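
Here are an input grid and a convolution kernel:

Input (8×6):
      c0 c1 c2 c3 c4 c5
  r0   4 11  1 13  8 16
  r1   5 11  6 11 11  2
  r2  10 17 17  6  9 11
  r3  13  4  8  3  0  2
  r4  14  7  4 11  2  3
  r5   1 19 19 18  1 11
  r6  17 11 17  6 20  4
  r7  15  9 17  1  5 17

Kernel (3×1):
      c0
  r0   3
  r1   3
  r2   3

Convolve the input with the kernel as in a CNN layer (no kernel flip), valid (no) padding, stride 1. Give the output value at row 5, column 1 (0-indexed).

The receptive field on the input at this output position is [19 / 11 / 9]. Elementwise product with the kernel and sum: 19·3 + 11·3 + 9·3.

117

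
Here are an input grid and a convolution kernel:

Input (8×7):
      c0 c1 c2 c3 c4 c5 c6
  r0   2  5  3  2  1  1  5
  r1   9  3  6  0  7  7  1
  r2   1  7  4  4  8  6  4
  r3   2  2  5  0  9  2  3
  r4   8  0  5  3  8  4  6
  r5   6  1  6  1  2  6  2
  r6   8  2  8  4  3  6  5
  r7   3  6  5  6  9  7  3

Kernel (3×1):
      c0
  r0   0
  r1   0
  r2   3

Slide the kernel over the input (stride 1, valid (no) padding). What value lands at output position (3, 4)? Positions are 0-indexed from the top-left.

6

The receptive field on the input at this output position is [9 / 8 / 2]. Elementwise product with the kernel and sum: 2·3.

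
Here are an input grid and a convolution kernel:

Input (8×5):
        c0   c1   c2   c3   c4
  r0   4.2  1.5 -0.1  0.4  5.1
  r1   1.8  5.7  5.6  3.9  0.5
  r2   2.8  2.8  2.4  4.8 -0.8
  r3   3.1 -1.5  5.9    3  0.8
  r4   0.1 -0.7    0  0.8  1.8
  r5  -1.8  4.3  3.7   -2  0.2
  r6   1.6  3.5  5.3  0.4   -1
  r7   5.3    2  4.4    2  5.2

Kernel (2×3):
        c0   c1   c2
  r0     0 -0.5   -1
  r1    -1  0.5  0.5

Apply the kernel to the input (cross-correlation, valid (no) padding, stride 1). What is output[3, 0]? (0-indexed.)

The receptive field on the input at this output position is [3.1 -1.5 5.9 / 0.1 -0.7 0]. Elementwise product with the kernel and sum: -1.5·-0.5 + 5.9·-1 + 0.1·-1 + -0.7·0.5 + 0·0.5.

-5.6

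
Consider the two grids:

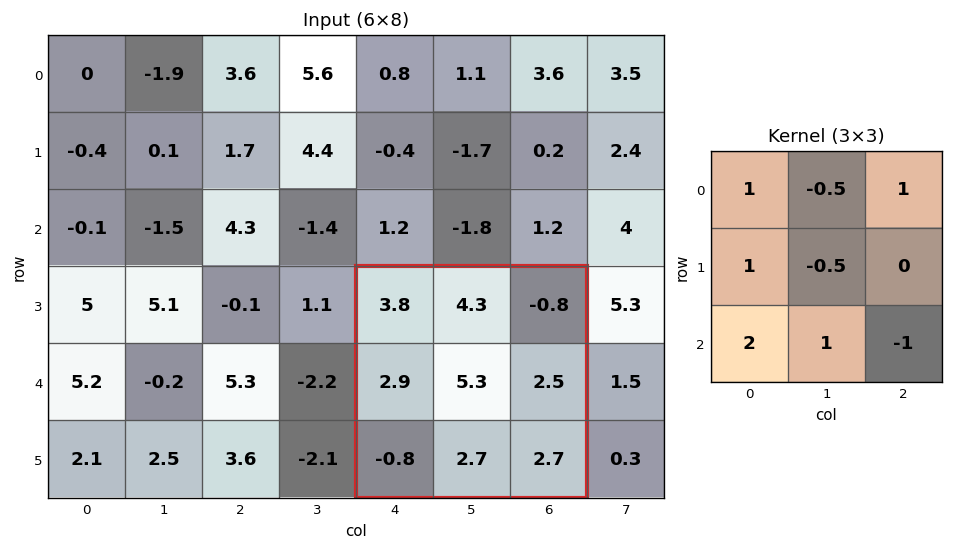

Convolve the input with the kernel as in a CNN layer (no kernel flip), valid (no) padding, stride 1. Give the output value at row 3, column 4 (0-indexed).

-0.5

The receptive field on the input at this output position is [3.8 4.3 -0.8 / 2.9 5.3 2.5 / -0.8 2.7 2.7]. Elementwise product with the kernel and sum: 3.8·1 + 4.3·-0.5 + -0.8·1 + 2.9·1 + 5.3·-0.5 + -0.8·2 + 2.7·1 + 2.7·-1.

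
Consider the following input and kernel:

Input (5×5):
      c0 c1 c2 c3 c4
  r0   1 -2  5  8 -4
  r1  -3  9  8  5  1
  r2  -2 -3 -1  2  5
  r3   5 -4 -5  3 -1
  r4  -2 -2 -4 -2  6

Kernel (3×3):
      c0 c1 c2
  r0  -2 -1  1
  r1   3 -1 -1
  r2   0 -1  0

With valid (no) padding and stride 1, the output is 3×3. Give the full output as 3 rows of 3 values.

Output[0,0]: The receptive field on the input at this output position is [1 -2 5 / -3 9 8 / -2 -3 -1]. Elementwise product with the kernel and sum: 1·-2 + -2·-1 + 5·1 + -3·3 + 9·-1 + 8·-1 + -3·-1.

-18 22 -6
7 -26 -33
32 3 -10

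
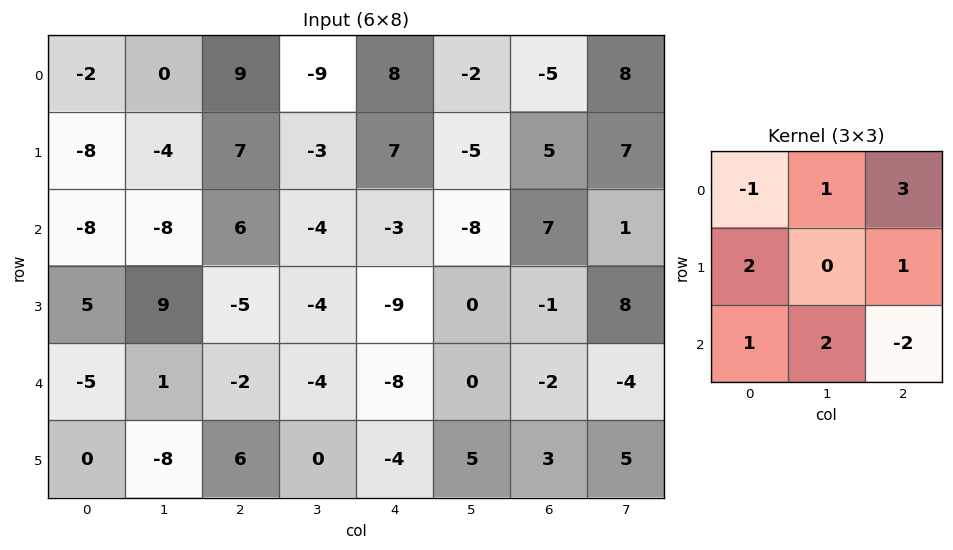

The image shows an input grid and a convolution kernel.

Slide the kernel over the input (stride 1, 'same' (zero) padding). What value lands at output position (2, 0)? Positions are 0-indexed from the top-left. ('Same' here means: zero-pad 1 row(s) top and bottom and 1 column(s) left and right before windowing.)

The receptive field on the zero-padded input at this output position is [0 -8 -4 / 0 -8 -8 / 0 5 9]. Elementwise product with the kernel and sum: 0·-1 + -8·1 + -4·3 + 0·2 + -8·1 + 0·1 + 5·2 + 9·-2.

-36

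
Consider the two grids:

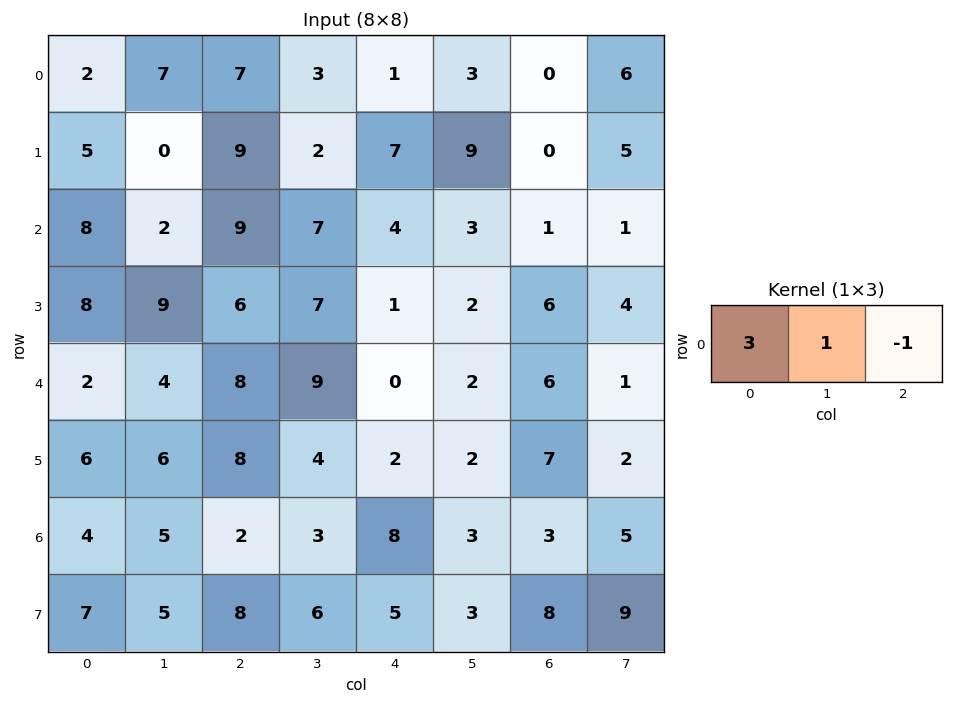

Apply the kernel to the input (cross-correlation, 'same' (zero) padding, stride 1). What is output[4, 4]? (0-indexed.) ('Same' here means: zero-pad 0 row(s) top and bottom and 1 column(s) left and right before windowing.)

The receptive field on the zero-padded input at this output position is [9 0 2]. Elementwise product with the kernel and sum: 9·3 + 0·1 + 2·-1.

25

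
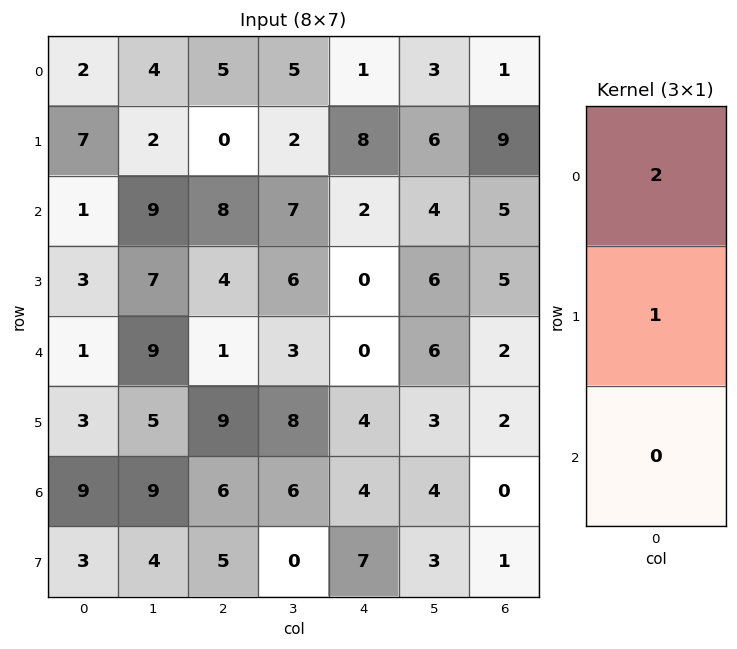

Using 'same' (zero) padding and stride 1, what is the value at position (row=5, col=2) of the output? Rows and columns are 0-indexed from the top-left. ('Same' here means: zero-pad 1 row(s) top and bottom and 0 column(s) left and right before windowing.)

11

The receptive field on the zero-padded input at this output position is [1 / 9 / 6]. Elementwise product with the kernel and sum: 1·2 + 9·1.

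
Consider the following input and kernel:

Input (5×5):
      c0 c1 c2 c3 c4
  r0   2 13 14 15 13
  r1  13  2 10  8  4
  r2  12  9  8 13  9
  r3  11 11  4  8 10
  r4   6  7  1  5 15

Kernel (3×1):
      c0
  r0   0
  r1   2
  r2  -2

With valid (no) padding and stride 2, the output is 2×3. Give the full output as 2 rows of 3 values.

2 4 -10
10 6 -10

Output[0,0]: The receptive field on the input at this output position is [2 / 13 / 12]. Elementwise product with the kernel and sum: 13·2 + 12·-2.
Output[0,1]: The receptive field on the input at this output position is [14 / 10 / 8]. Elementwise product with the kernel and sum: 10·2 + 8·-2.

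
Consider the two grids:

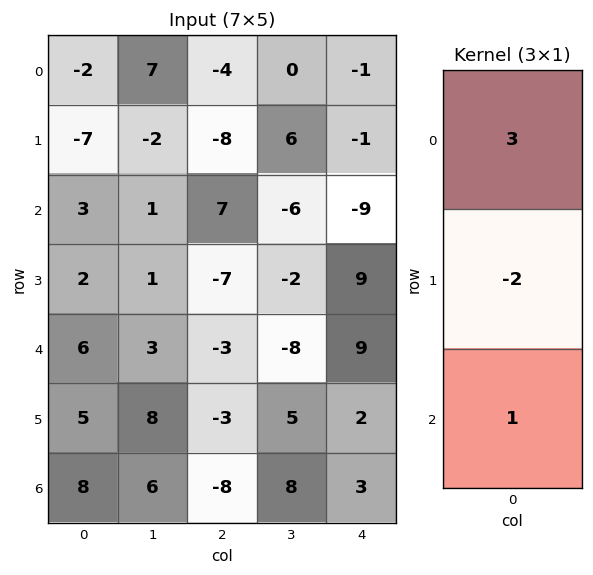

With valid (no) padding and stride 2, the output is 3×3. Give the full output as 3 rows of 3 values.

11 11 -10
11 32 -36
16 -11 26

Output[0,0]: The receptive field on the input at this output position is [-2 / -7 / 3]. Elementwise product with the kernel and sum: -2·3 + -7·-2 + 3·1.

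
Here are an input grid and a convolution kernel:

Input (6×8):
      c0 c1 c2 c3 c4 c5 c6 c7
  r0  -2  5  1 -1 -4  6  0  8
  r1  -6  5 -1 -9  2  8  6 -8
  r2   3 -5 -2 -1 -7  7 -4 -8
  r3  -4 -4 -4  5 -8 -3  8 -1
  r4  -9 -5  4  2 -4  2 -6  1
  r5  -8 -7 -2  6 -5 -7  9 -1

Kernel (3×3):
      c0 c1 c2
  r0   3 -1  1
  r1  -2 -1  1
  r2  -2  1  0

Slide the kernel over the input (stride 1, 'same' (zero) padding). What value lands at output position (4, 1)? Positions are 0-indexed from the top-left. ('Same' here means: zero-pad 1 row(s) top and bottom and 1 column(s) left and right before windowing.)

24

The receptive field on the zero-padded input at this output position is [-4 -4 -4 / -9 -5 4 / -8 -7 -2]. Elementwise product with the kernel and sum: -4·3 + -4·-1 + -4·1 + -9·-2 + -5·-1 + 4·1 + -8·-2 + -7·1.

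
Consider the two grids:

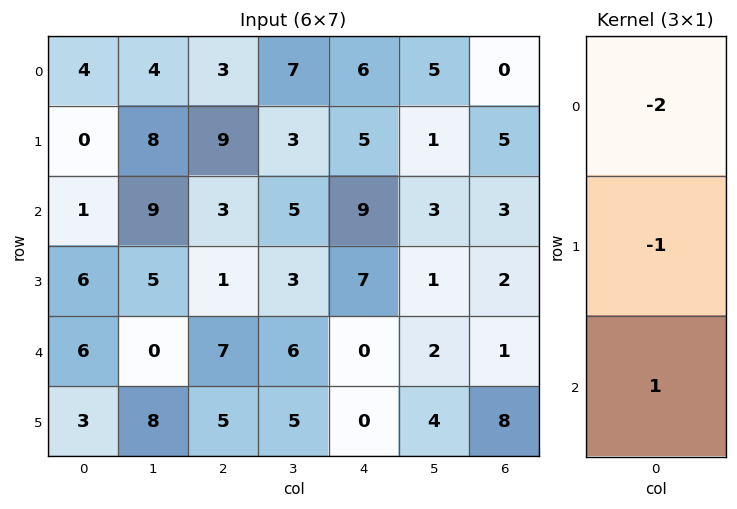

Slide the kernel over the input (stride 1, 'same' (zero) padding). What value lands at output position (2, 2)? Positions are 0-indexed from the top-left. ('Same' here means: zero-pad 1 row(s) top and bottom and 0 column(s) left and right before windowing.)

The receptive field on the zero-padded input at this output position is [9 / 3 / 1]. Elementwise product with the kernel and sum: 9·-2 + 3·-1 + 1·1.

-20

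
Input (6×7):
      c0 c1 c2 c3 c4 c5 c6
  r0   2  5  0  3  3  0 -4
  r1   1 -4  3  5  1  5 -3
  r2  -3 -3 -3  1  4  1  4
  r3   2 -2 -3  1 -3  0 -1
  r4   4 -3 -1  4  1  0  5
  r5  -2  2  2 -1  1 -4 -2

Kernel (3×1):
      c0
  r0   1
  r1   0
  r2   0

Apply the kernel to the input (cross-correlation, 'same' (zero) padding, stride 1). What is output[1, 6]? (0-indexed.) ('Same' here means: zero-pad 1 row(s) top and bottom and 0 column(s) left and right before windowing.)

-4

The receptive field on the zero-padded input at this output position is [-4 / -3 / 4]. Elementwise product with the kernel and sum: -4·1.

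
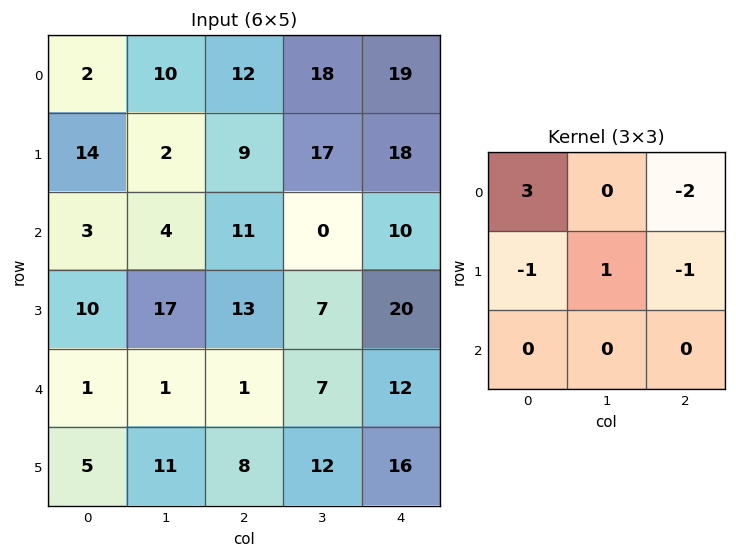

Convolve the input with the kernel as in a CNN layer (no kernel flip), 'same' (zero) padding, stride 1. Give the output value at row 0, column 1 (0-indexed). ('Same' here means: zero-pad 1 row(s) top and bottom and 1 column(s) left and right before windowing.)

The receptive field on the zero-padded input at this output position is [0 0 0 / 2 10 12 / 14 2 9]. Elementwise product with the kernel and sum: 0·3 + 0·-2 + 2·-1 + 10·1 + 12·-1.

-4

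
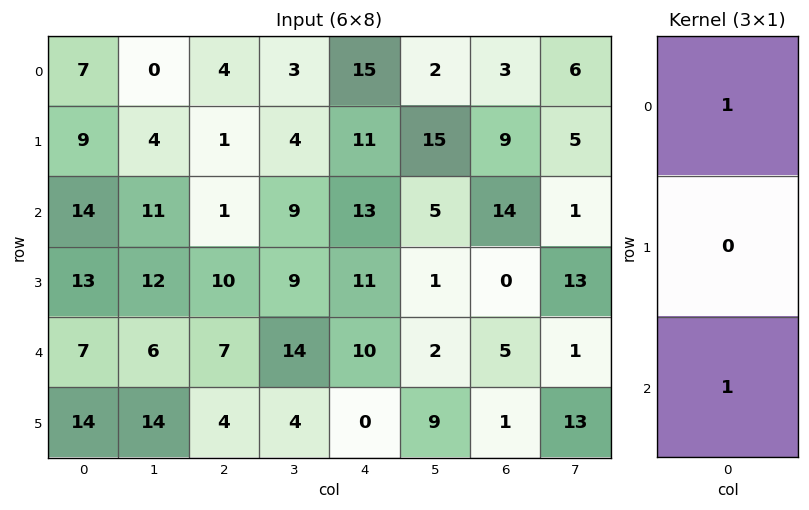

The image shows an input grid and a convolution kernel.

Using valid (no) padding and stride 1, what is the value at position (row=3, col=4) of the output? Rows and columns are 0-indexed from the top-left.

11

The receptive field on the input at this output position is [11 / 10 / 0]. Elementwise product with the kernel and sum: 11·1 + 0·1.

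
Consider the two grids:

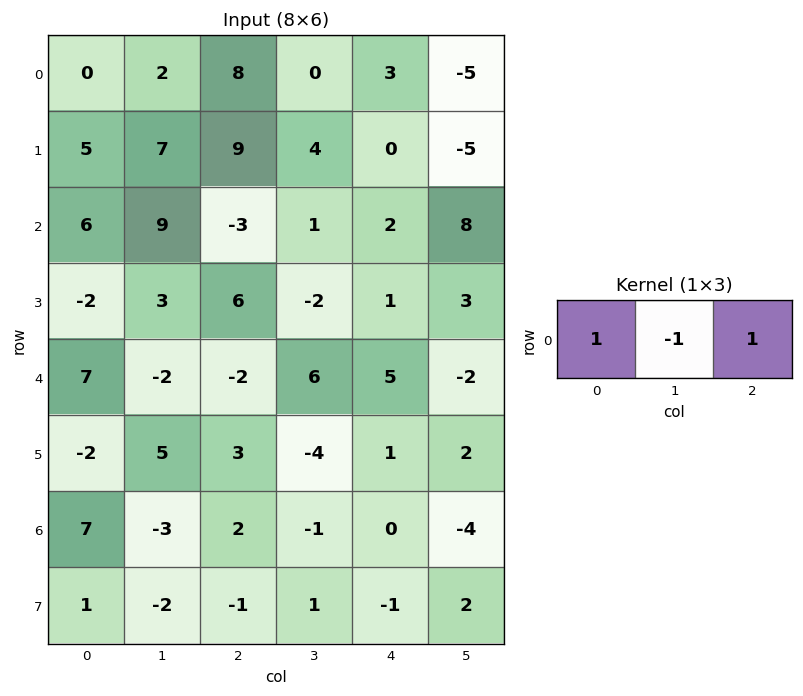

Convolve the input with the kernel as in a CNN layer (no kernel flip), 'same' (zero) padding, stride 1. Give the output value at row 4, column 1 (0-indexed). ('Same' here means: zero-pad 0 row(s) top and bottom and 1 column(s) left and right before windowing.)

7

The receptive field on the zero-padded input at this output position is [7 -2 -2]. Elementwise product with the kernel and sum: 7·1 + -2·-1 + -2·1.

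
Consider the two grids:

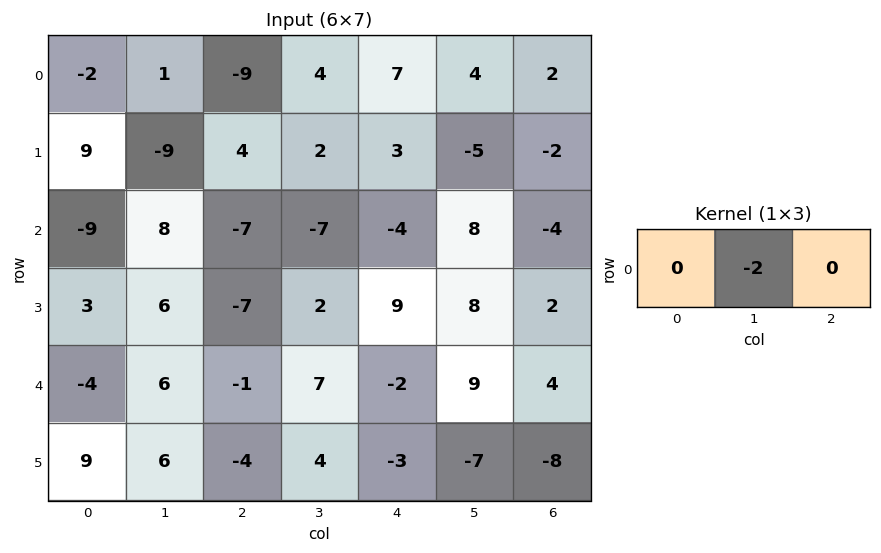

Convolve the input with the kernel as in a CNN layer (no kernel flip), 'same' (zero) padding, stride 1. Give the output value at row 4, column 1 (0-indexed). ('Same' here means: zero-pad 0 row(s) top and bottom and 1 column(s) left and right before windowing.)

The receptive field on the zero-padded input at this output position is [-4 6 -1]. Elementwise product with the kernel and sum: 6·-2.

-12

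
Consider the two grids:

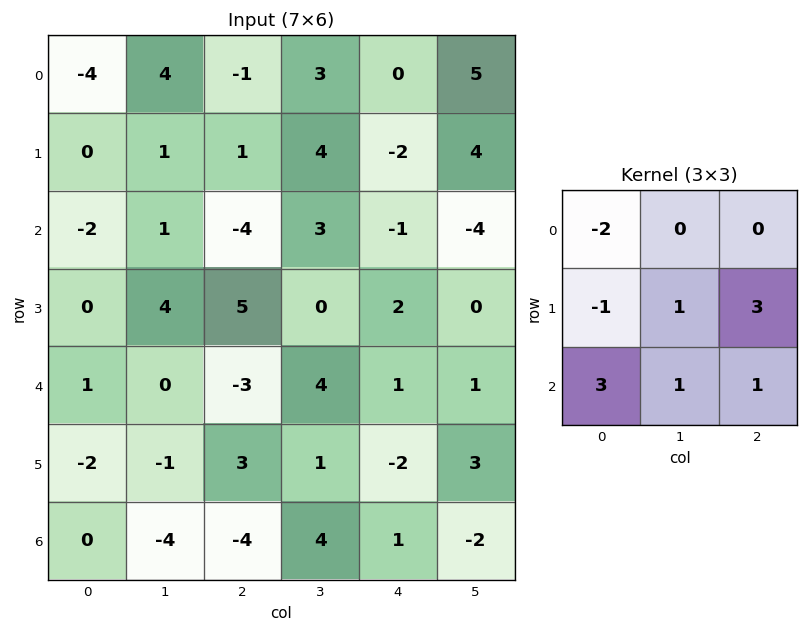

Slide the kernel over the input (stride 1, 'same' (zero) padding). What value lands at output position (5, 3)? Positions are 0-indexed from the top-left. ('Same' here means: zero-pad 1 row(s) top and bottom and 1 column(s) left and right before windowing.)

-9

The receptive field on the zero-padded input at this output position is [-3 4 1 / 3 1 -2 / -4 4 1]. Elementwise product with the kernel and sum: -3·-2 + 3·-1 + 1·1 + -2·3 + -4·3 + 4·1 + 1·1.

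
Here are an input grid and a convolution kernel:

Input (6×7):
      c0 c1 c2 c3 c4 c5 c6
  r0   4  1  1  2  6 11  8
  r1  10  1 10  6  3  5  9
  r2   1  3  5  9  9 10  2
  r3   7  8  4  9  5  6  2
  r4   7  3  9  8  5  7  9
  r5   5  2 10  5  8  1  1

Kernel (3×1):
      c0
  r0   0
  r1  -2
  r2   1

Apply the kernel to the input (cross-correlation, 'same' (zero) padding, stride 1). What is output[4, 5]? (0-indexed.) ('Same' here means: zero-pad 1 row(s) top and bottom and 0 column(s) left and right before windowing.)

The receptive field on the zero-padded input at this output position is [6 / 7 / 1]. Elementwise product with the kernel and sum: 7·-2 + 1·1.

-13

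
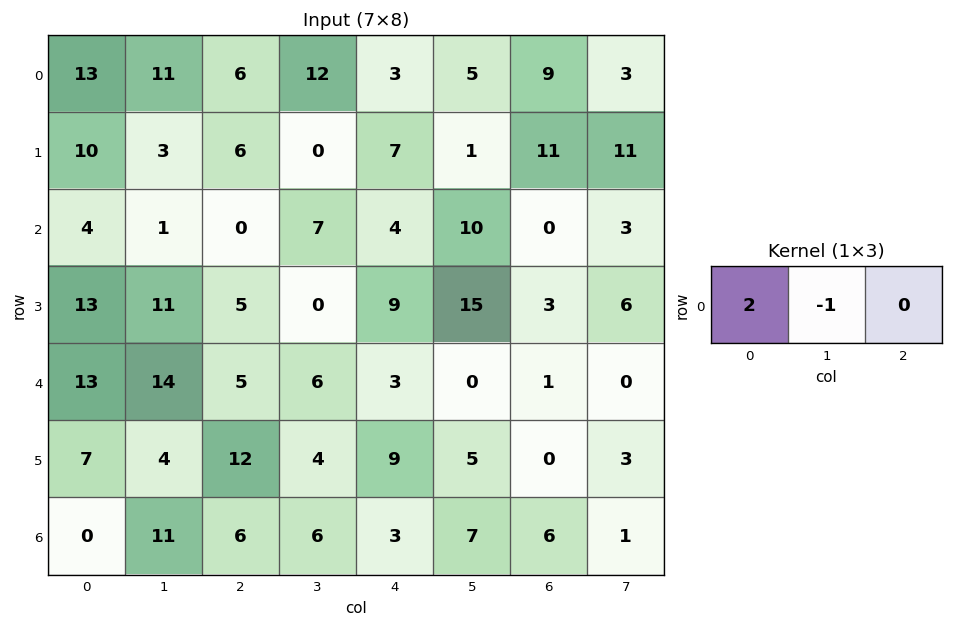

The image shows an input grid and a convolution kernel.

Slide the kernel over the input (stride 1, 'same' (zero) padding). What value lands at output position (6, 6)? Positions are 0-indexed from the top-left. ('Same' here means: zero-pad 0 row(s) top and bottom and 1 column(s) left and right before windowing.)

8

The receptive field on the zero-padded input at this output position is [7 6 1]. Elementwise product with the kernel and sum: 7·2 + 6·-1.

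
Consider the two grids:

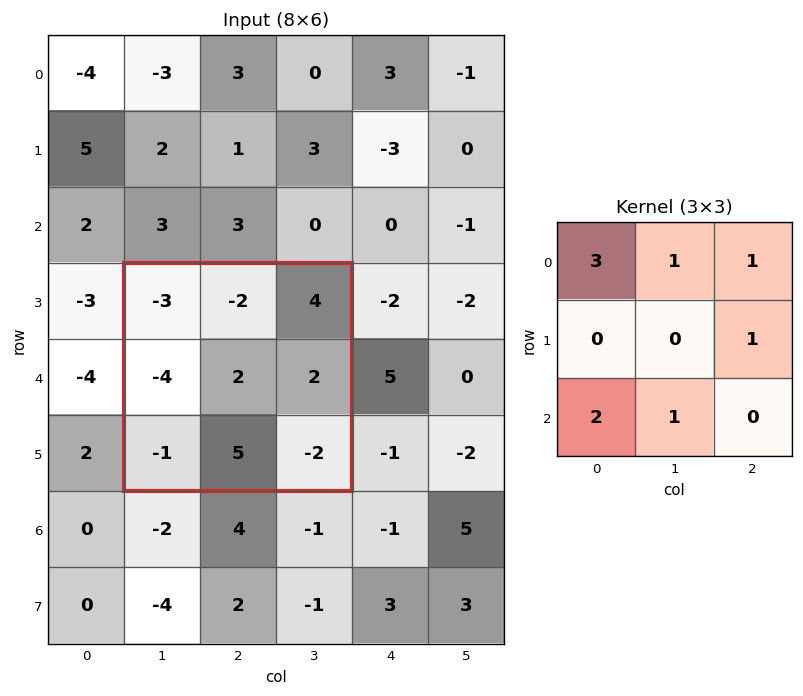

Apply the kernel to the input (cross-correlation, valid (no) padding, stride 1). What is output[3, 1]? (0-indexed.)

The receptive field on the input at this output position is [-3 -2 4 / -4 2 2 / -1 5 -2]. Elementwise product with the kernel and sum: -3·3 + -2·1 + 4·1 + 2·1 + -1·2 + 5·1.

-2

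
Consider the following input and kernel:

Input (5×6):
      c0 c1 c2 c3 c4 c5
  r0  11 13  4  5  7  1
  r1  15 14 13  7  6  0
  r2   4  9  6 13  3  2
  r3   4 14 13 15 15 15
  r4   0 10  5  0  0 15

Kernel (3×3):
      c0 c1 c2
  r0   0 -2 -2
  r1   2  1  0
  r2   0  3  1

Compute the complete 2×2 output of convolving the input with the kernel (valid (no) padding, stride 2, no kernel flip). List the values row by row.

43 51
27 9

Output[0,0]: The receptive field on the input at this output position is [11 13 4 / 15 14 13 / 4 9 6]. Elementwise product with the kernel and sum: 13·-2 + 4·-2 + 15·2 + 14·1 + 9·3 + 6·1.
Output[0,1]: The receptive field on the input at this output position is [4 5 7 / 13 7 6 / 6 13 3]. Elementwise product with the kernel and sum: 5·-2 + 7·-2 + 13·2 + 7·1 + 13·3 + 3·1.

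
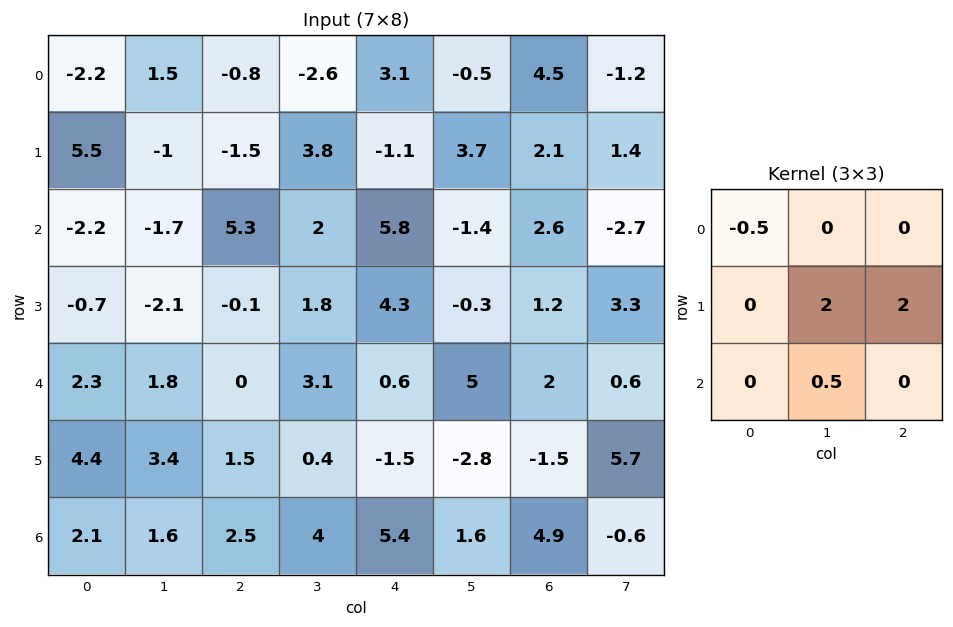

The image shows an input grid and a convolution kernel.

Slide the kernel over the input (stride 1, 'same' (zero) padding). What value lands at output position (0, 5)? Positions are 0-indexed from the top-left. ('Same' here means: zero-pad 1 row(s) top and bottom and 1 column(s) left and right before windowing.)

The receptive field on the zero-padded input at this output position is [0 0 0 / 3.1 -0.5 4.5 / -1.1 3.7 2.1]. Elementwise product with the kernel and sum: 0·-0.5 + -0.5·2 + 4.5·2 + 3.7·0.5.

9.85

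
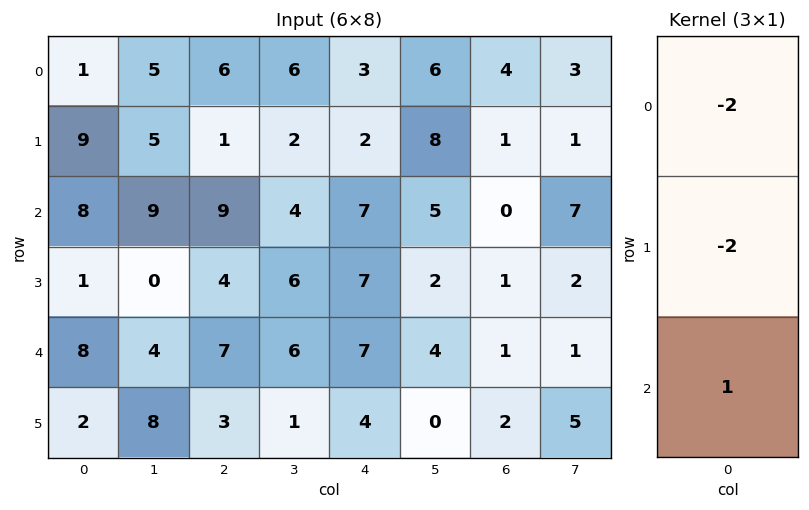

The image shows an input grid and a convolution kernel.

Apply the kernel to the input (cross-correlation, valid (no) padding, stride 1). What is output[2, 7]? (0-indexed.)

-17

The receptive field on the input at this output position is [7 / 2 / 1]. Elementwise product with the kernel and sum: 7·-2 + 2·-2 + 1·1.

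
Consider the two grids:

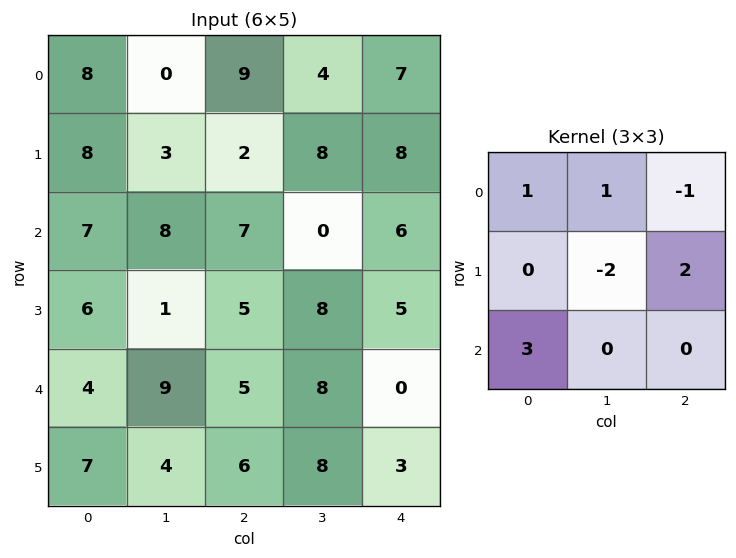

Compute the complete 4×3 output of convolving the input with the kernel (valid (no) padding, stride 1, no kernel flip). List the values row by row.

18 41 27
25 -14 29
28 48 10
15 16 10

Output[0,0]: The receptive field on the input at this output position is [8 0 9 / 8 3 2 / 7 8 7]. Elementwise product with the kernel and sum: 8·1 + 0·1 + 9·-1 + 3·-2 + 2·2 + 7·3.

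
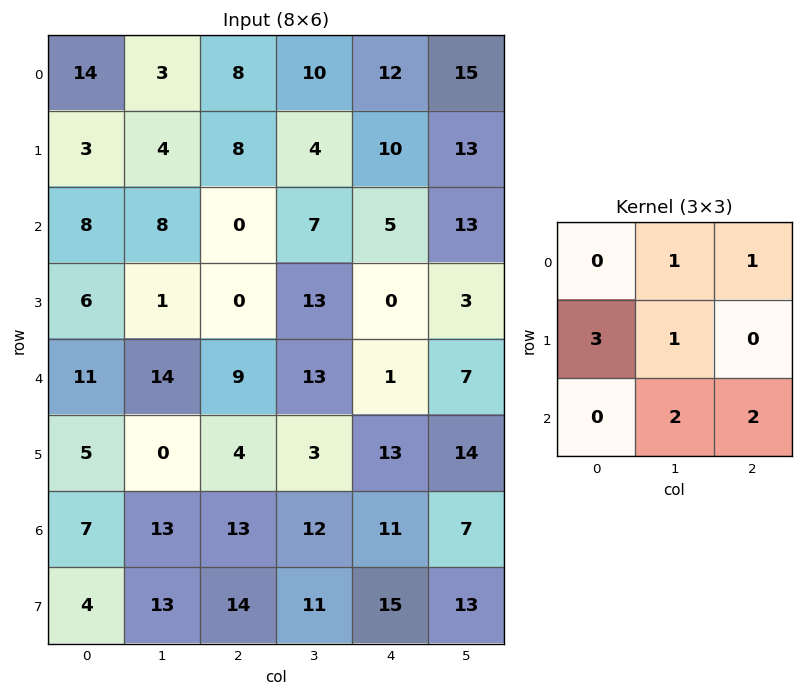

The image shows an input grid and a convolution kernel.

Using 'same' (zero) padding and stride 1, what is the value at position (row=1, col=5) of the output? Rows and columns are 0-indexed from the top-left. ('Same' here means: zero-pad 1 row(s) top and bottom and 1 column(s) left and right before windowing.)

84

The receptive field on the zero-padded input at this output position is [12 15 0 / 10 13 0 / 5 13 0]. Elementwise product with the kernel and sum: 15·1 + 0·1 + 10·3 + 13·1 + 13·2 + 0·2.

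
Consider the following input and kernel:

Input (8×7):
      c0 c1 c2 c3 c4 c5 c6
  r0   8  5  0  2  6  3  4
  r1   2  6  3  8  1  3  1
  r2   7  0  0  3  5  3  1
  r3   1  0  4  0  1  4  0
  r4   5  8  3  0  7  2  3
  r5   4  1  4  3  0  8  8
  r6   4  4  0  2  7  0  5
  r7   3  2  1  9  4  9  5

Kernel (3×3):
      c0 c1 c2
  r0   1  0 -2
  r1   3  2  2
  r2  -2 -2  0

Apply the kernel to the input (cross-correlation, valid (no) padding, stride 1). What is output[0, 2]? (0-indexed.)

9

The receptive field on the input at this output position is [0 2 6 / 3 8 1 / 0 3 5]. Elementwise product with the kernel and sum: 0·1 + 6·-2 + 3·3 + 8·2 + 1·2 + 0·-2 + 3·-2.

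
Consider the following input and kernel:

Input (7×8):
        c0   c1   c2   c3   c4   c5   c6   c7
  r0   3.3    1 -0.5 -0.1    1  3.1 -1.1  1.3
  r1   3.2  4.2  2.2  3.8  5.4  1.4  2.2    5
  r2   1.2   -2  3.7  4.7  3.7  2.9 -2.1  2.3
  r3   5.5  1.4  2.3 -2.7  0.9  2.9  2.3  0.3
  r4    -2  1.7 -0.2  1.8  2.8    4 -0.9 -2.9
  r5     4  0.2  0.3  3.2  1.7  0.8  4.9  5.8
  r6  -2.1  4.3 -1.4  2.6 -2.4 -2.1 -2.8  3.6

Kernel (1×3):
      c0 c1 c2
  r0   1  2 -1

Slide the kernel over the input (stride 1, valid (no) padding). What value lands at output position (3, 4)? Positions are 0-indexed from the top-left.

4.4

The receptive field on the input at this output position is [0.9 2.9 2.3]. Elementwise product with the kernel and sum: 0.9·1 + 2.9·2 + 2.3·-1.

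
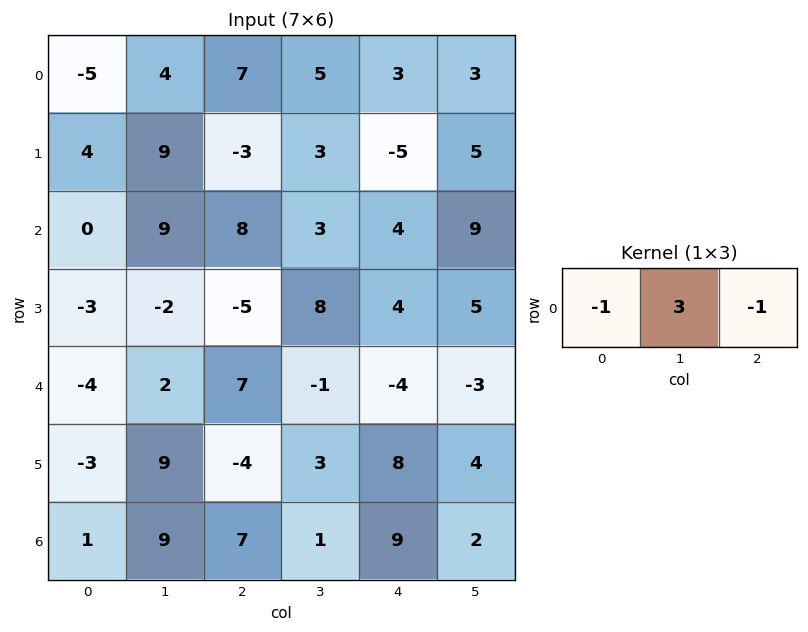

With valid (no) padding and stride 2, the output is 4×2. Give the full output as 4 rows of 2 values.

10 5
19 -3
3 -6
19 -13

Output[0,0]: The receptive field on the input at this output position is [-5 4 7]. Elementwise product with the kernel and sum: -5·-1 + 4·3 + 7·-1.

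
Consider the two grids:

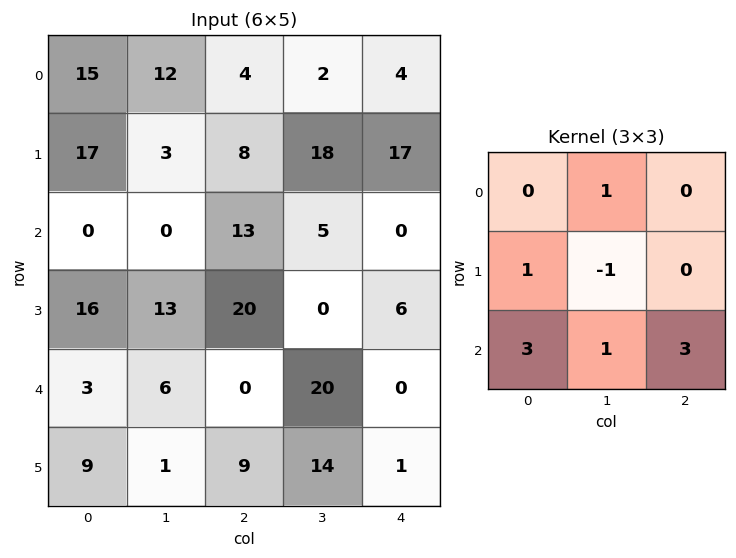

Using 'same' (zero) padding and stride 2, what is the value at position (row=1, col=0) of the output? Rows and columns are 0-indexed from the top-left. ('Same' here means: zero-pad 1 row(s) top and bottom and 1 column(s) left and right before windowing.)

72

The receptive field on the zero-padded input at this output position is [0 17 3 / 0 0 0 / 0 16 13]. Elementwise product with the kernel and sum: 17·1 + 0·1 + 0·-1 + 0·3 + 16·1 + 13·3.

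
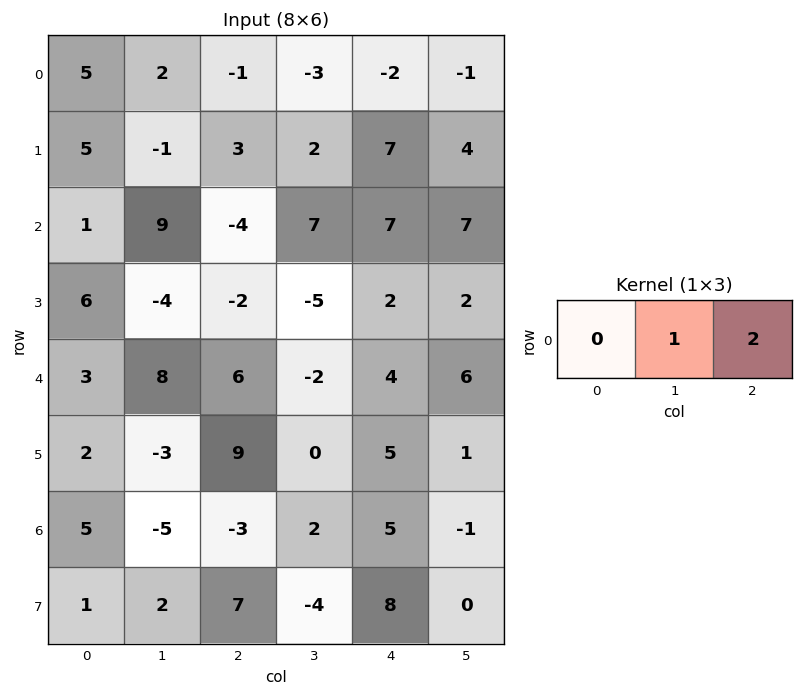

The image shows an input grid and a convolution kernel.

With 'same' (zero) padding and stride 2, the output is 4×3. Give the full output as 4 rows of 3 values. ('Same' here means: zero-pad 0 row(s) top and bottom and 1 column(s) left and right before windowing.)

Output[0,0]: The receptive field on the zero-padded input at this output position is [0 5 2]. Elementwise product with the kernel and sum: 5·1 + 2·2.
Output[0,1]: The receptive field on the zero-padded input at this output position is [2 -1 -3]. Elementwise product with the kernel and sum: -1·1 + -3·2.

9 -7 -4
19 10 21
19 2 16
-5 1 3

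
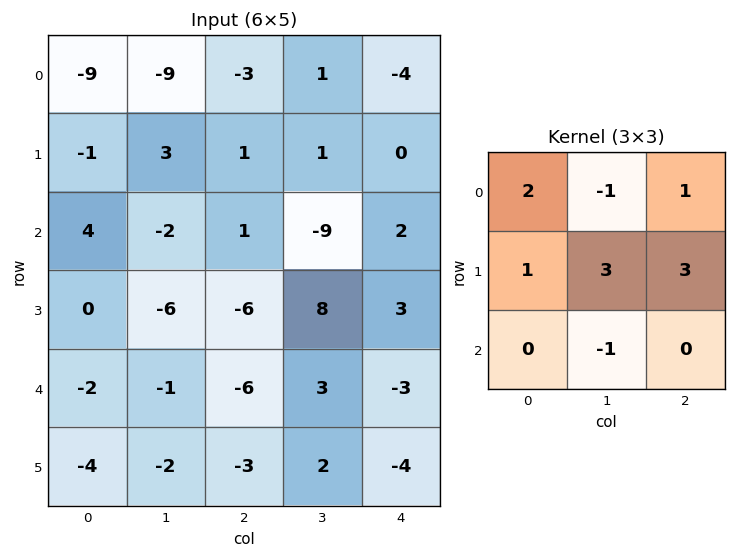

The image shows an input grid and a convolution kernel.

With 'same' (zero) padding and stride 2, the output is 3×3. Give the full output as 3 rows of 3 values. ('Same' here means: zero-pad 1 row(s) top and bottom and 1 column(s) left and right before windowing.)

-53 -16 -11
10 -14 -4
-11 -5 11

Output[0,0]: The receptive field on the zero-padded input at this output position is [0 0 0 / 0 -9 -9 / 0 -1 3]. Elementwise product with the kernel and sum: 0·2 + 0·-1 + 0·1 + 0·1 + -9·3 + -9·3 + -1·-1.
Output[0,1]: The receptive field on the zero-padded input at this output position is [0 0 0 / -9 -3 1 / 3 1 1]. Elementwise product with the kernel and sum: 0·2 + 0·-1 + 0·1 + -9·1 + -3·3 + 1·3 + 1·-1.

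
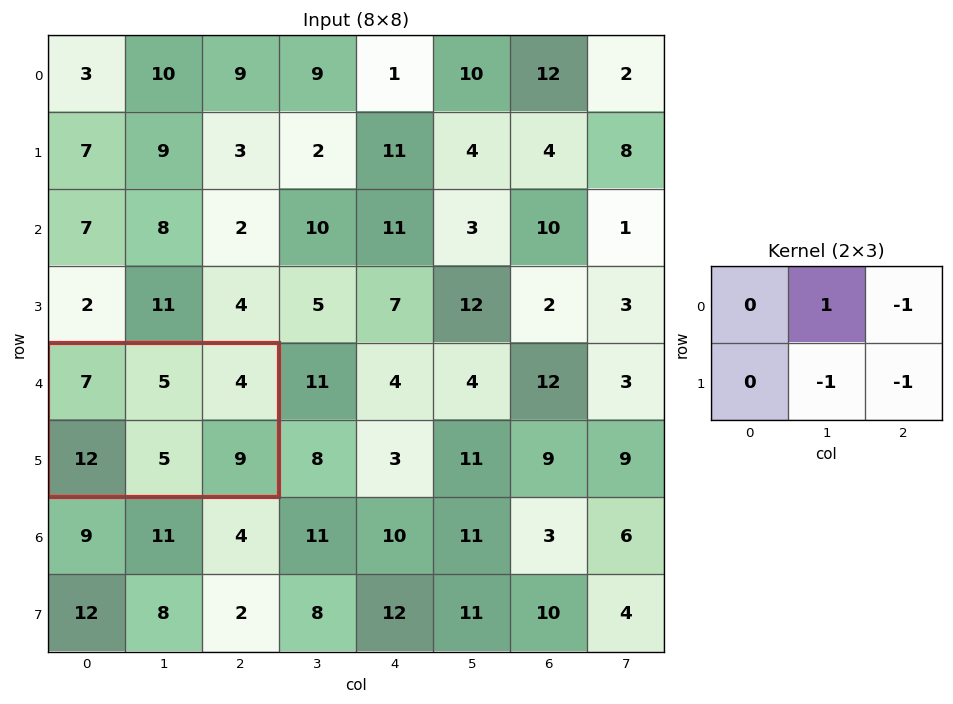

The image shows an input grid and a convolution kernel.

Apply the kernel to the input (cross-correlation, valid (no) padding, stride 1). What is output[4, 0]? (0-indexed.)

The receptive field on the input at this output position is [7 5 4 / 12 5 9]. Elementwise product with the kernel and sum: 5·1 + 4·-1 + 5·-1 + 9·-1.

-13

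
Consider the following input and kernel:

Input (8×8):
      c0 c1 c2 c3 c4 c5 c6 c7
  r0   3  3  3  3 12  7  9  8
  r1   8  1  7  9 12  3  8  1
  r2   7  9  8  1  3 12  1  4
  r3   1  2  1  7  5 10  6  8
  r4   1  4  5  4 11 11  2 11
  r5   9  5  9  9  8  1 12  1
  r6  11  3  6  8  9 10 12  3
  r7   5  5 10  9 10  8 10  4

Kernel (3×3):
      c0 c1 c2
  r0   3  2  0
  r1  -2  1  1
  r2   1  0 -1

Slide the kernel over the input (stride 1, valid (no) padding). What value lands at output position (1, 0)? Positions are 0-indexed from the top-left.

The receptive field on the input at this output position is [8 1 7 / 7 9 8 / 1 2 1]. Elementwise product with the kernel and sum: 8·3 + 1·2 + 7·-2 + 9·1 + 8·1 + 1·1 + 1·-1.

29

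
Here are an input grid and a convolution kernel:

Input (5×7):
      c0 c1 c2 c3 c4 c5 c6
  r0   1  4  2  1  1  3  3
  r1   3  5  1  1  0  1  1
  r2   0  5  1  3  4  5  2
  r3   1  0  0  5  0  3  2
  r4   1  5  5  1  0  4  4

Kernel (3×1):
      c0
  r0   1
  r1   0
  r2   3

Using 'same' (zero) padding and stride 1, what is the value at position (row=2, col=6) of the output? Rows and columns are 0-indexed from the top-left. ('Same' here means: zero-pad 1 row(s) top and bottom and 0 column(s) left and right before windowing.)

7

The receptive field on the zero-padded input at this output position is [1 / 2 / 2]. Elementwise product with the kernel and sum: 1·1 + 2·3.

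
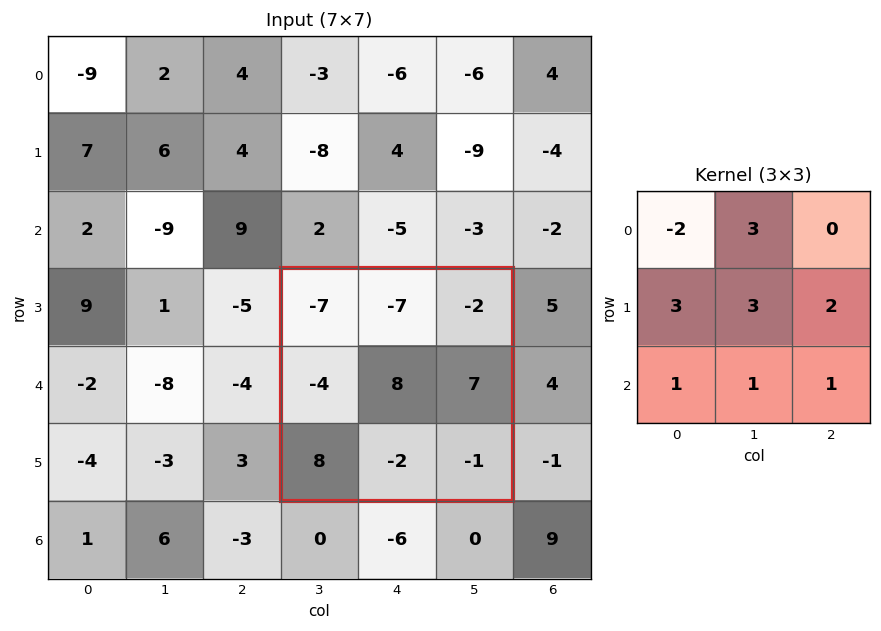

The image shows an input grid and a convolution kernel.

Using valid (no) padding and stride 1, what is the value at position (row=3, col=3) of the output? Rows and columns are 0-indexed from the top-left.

24

The receptive field on the input at this output position is [-7 -7 -2 / -4 8 7 / 8 -2 -1]. Elementwise product with the kernel and sum: -7·-2 + -7·3 + -4·3 + 8·3 + 7·2 + 8·1 + -2·1 + -1·1.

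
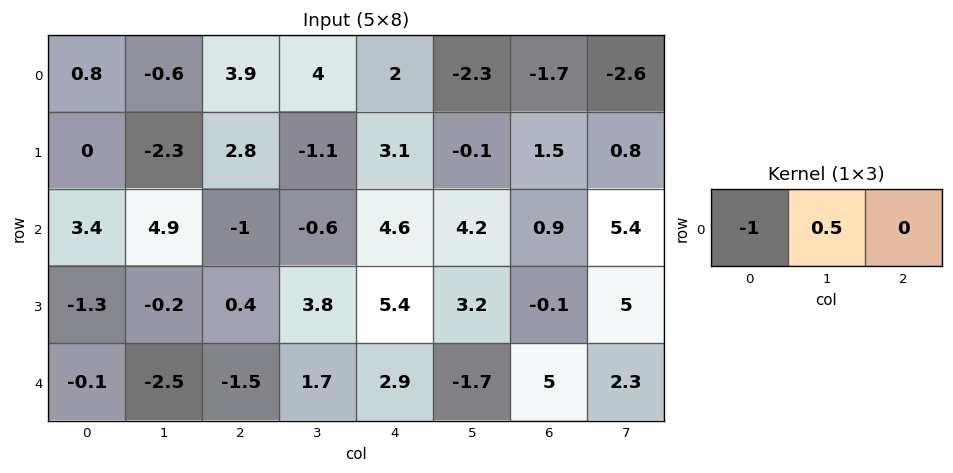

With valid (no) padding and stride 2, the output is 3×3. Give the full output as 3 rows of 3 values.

-1.1 -1.9 -3.15
-0.95 0.7 -2.5
-1.15 2.35 -3.75

Output[0,0]: The receptive field on the input at this output position is [0.8 -0.6 3.9]. Elementwise product with the kernel and sum: 0.8·-1 + -0.6·0.5.
Output[0,1]: The receptive field on the input at this output position is [3.9 4 2]. Elementwise product with the kernel and sum: 3.9·-1 + 4·0.5.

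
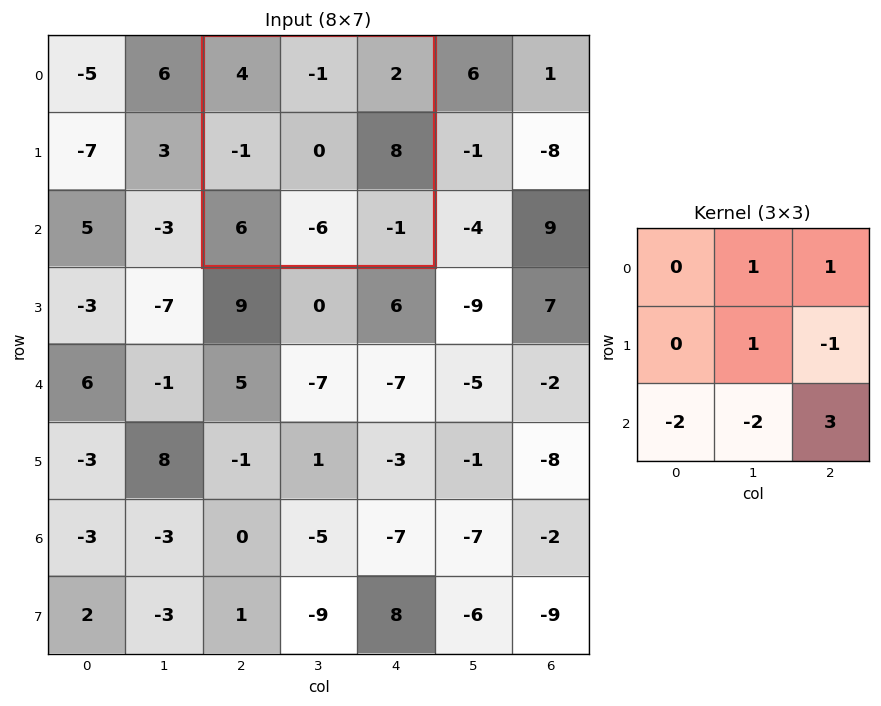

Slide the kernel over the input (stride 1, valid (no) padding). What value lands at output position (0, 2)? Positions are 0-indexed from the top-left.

-10

The receptive field on the input at this output position is [4 -1 2 / -1 0 8 / 6 -6 -1]. Elementwise product with the kernel and sum: -1·1 + 2·1 + 0·1 + 8·-1 + 6·-2 + -6·-2 + -1·3.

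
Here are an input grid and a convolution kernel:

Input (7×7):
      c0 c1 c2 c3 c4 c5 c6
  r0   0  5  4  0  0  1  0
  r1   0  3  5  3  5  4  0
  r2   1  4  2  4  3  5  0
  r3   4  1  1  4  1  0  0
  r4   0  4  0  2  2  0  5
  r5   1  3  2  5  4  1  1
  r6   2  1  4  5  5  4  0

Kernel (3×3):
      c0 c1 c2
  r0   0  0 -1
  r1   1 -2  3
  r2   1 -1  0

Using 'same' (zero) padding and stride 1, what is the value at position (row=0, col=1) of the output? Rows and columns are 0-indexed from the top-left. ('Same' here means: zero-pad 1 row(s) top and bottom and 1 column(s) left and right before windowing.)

-1

The receptive field on the zero-padded input at this output position is [0 0 0 / 0 5 4 / 0 3 5]. Elementwise product with the kernel and sum: 0·-1 + 0·1 + 5·-2 + 4·3 + 0·1 + 3·-1.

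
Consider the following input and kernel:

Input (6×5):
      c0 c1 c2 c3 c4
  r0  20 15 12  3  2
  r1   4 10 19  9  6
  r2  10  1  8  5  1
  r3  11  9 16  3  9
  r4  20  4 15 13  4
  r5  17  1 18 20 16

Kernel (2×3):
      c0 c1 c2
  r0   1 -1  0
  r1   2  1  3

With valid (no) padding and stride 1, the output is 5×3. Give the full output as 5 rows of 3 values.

80 69 74
39 16 34
88 36 65
91 55 68
105 69 106

Output[0,0]: The receptive field on the input at this output position is [20 15 12 / 4 10 19]. Elementwise product with the kernel and sum: 20·1 + 15·-1 + 4·2 + 10·1 + 19·3.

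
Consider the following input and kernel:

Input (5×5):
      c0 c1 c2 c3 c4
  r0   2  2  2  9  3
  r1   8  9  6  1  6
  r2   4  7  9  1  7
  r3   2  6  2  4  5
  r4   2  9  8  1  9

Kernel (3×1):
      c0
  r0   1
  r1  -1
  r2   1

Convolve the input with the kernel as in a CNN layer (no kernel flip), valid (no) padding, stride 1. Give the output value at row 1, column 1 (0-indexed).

8

The receptive field on the input at this output position is [9 / 7 / 6]. Elementwise product with the kernel and sum: 9·1 + 7·-1 + 6·1.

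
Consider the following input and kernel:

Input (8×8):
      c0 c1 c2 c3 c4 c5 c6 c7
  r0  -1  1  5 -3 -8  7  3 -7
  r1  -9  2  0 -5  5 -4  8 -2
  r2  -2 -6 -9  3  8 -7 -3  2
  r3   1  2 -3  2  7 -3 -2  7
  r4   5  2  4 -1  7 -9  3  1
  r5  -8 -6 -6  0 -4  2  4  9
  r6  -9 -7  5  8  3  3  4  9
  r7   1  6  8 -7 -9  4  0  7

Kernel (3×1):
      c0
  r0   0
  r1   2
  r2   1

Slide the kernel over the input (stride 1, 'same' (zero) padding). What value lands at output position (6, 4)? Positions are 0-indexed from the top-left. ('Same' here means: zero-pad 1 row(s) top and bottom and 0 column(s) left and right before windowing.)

-3

The receptive field on the zero-padded input at this output position is [-4 / 3 / -9]. Elementwise product with the kernel and sum: 3·2 + -9·1.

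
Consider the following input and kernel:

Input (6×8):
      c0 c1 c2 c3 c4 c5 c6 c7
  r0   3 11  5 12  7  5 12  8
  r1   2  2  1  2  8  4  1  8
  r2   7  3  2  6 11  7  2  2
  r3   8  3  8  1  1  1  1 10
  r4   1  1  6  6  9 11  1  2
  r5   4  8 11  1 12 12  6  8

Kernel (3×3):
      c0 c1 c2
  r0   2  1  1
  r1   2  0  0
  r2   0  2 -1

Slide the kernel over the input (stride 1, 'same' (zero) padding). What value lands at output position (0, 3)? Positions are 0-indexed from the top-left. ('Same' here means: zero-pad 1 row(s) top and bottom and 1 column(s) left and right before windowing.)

The receptive field on the zero-padded input at this output position is [0 0 0 / 5 12 7 / 1 2 8]. Elementwise product with the kernel and sum: 0·2 + 0·1 + 0·1 + 5·2 + 2·2 + 8·-1.

6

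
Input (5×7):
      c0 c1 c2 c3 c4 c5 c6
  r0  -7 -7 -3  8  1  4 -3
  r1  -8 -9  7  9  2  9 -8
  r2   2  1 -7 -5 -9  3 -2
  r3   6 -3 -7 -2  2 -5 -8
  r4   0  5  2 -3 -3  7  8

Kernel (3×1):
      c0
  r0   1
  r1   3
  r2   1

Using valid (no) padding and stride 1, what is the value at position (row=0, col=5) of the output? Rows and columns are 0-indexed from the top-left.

The receptive field on the input at this output position is [4 / 9 / 3]. Elementwise product with the kernel and sum: 4·1 + 9·3 + 3·1.

34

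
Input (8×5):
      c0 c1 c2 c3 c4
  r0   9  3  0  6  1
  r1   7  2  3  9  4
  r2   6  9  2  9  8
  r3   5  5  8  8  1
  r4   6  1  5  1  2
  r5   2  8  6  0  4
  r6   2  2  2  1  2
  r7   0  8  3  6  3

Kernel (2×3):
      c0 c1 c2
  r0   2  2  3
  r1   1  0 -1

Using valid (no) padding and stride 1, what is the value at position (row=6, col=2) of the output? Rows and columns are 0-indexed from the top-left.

12

The receptive field on the input at this output position is [2 1 2 / 3 6 3]. Elementwise product with the kernel and sum: 2·2 + 1·2 + 2·3 + 3·1 + 3·-1.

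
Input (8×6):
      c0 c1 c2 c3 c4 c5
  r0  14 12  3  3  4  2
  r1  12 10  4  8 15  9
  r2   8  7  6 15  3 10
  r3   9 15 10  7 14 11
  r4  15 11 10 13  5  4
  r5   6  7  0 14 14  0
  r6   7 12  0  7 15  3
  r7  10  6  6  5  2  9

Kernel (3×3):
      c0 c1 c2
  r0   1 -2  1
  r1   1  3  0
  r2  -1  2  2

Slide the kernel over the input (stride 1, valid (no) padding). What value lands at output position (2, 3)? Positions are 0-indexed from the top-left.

The receptive field on the input at this output position is [15 3 10 / 7 14 11 / 13 5 4]. Elementwise product with the kernel and sum: 15·1 + 3·-2 + 10·1 + 7·1 + 14·3 + 13·-1 + 5·2 + 4·2.

73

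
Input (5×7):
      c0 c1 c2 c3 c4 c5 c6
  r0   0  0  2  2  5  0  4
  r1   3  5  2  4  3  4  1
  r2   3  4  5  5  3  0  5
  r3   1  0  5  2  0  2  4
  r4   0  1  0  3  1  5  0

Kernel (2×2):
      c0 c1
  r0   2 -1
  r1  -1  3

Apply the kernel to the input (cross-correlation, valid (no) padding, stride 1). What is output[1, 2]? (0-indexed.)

The receptive field on the input at this output position is [2 4 / 5 5]. Elementwise product with the kernel and sum: 2·2 + 4·-1 + 5·-1 + 5·3.

10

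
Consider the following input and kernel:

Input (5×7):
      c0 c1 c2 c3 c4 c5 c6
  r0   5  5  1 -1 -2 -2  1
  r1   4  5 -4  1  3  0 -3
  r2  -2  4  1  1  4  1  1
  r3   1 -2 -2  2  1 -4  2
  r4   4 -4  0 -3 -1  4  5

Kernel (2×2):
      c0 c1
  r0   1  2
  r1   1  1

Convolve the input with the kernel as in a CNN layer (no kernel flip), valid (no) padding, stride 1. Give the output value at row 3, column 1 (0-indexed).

The receptive field on the input at this output position is [-2 -2 / -4 0]. Elementwise product with the kernel and sum: -2·1 + -2·2 + -4·1 + 0·1.

-10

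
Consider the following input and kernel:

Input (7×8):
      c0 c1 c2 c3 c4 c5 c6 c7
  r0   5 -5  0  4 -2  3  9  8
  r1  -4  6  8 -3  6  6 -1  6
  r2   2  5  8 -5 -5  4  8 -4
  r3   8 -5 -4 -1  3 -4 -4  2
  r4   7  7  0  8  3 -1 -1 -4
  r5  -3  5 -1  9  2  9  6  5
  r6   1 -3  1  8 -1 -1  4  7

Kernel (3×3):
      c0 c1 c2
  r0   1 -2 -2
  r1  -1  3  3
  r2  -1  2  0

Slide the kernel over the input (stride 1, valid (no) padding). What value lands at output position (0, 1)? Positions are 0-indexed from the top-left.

7

The receptive field on the input at this output position is [-5 0 4 / 6 8 -3 / 5 8 -5]. Elementwise product with the kernel and sum: -5·1 + 0·-2 + 4·-2 + 6·-1 + 8·3 + -3·3 + 5·-1 + 8·2.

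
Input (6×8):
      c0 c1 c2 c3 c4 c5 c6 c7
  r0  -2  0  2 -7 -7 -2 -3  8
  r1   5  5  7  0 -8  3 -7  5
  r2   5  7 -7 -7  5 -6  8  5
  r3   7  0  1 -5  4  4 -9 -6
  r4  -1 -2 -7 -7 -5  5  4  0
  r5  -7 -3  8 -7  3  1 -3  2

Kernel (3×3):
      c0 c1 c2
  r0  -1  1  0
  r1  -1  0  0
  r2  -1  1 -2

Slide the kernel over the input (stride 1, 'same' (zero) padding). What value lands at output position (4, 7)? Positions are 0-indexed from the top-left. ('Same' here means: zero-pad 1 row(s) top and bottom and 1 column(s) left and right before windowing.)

The receptive field on the zero-padded input at this output position is [-9 -6 0 / 4 0 0 / -3 2 0]. Elementwise product with the kernel and sum: -9·-1 + -6·1 + 4·-1 + -3·-1 + 2·1 + 0·-2.

4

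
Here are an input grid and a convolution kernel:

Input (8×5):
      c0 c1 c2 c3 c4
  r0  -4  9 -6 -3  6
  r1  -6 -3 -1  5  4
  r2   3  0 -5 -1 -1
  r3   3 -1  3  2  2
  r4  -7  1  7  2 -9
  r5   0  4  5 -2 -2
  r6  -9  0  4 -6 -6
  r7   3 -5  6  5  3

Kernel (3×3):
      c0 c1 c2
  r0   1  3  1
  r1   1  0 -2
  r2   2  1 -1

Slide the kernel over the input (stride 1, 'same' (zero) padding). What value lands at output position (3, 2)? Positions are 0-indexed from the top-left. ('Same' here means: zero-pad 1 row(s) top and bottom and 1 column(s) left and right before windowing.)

The receptive field on the zero-padded input at this output position is [0 -5 -1 / -1 3 2 / 1 7 2]. Elementwise product with the kernel and sum: 0·1 + -5·3 + -1·1 + -1·1 + 2·-2 + 1·2 + 7·1 + 2·-1.

-14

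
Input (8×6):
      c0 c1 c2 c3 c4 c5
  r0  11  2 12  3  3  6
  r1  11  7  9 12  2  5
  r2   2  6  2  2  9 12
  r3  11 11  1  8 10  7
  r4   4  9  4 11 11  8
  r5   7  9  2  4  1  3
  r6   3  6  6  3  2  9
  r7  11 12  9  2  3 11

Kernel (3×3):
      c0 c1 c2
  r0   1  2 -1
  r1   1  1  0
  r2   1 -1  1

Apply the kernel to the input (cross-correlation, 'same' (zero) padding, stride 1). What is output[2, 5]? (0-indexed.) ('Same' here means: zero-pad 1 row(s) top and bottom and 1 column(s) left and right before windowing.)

36

The receptive field on the zero-padded input at this output position is [2 5 0 / 9 12 0 / 10 7 0]. Elementwise product with the kernel and sum: 2·1 + 5·2 + 0·-1 + 9·1 + 12·1 + 10·1 + 7·-1 + 0·1.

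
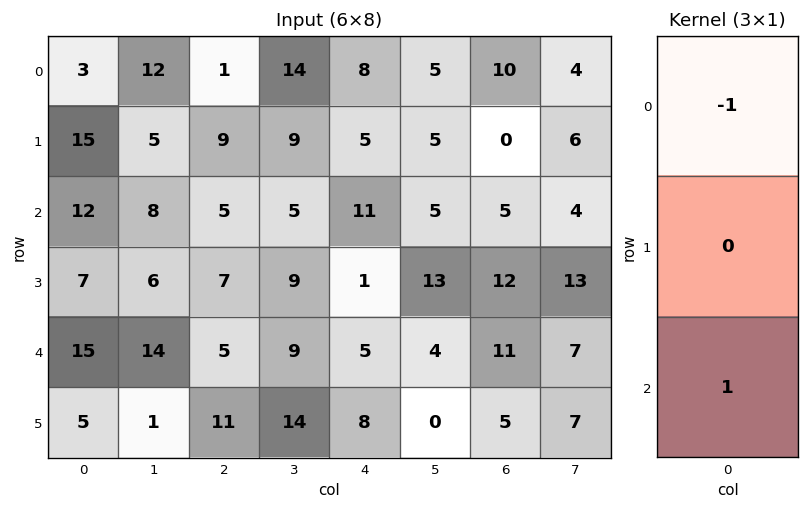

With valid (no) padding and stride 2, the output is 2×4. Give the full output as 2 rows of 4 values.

Output[0,0]: The receptive field on the input at this output position is [3 / 15 / 12]. Elementwise product with the kernel and sum: 3·-1 + 12·1.

9 4 3 -5
3 0 -6 6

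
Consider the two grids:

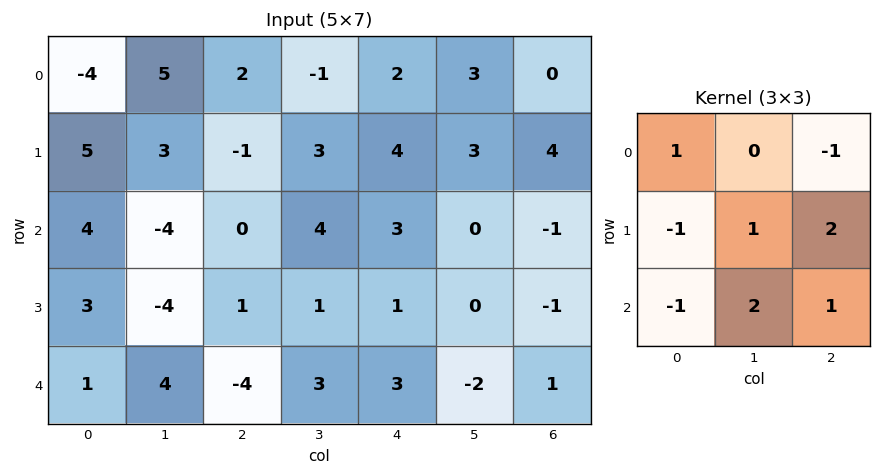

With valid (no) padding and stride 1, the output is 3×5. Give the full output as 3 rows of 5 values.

Output[0,0]: The receptive field on the input at this output position is [-4 5 2 / 5 3 -1 / 4 -4 0]. Elementwise product with the kernel and sum: -4·1 + 2·-1 + 5·-1 + 3·1 + -1·2 + 4·-1 + -4·2 + 0·1.

-22 16 23 5 5
-12 19 7 0 -7
2 -10 12 5 -5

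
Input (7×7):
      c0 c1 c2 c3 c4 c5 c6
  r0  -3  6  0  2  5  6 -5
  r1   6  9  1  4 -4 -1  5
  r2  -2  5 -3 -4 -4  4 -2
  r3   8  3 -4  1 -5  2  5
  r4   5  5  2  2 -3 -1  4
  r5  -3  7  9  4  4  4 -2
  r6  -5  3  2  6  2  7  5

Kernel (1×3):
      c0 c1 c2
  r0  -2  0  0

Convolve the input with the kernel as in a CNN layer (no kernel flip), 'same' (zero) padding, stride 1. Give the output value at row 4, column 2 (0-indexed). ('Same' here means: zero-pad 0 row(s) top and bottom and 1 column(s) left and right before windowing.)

The receptive field on the zero-padded input at this output position is [5 2 2]. Elementwise product with the kernel and sum: 5·-2.

-10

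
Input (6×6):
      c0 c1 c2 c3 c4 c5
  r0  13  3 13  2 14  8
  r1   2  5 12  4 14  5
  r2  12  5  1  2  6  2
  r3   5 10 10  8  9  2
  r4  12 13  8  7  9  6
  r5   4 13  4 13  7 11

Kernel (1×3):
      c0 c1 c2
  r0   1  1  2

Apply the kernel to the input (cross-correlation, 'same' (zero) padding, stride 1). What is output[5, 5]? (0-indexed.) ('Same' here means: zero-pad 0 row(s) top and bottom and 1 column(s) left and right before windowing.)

The receptive field on the zero-padded input at this output position is [7 11 0]. Elementwise product with the kernel and sum: 7·1 + 11·1 + 0·2.

18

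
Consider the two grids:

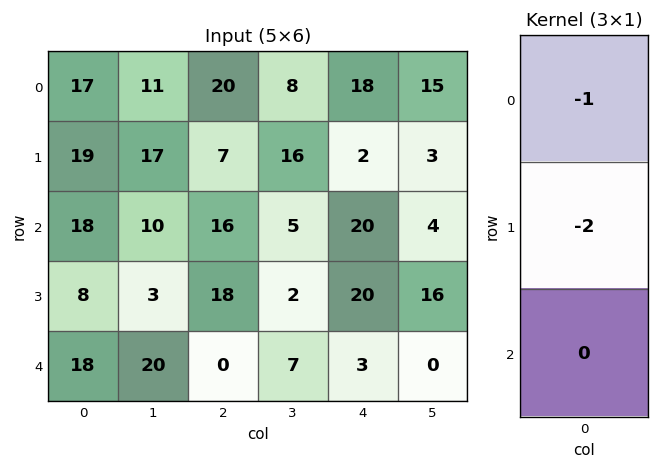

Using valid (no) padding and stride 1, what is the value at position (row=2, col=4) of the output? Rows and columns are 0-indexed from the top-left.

The receptive field on the input at this output position is [20 / 20 / 3]. Elementwise product with the kernel and sum: 20·-1 + 20·-2.

-60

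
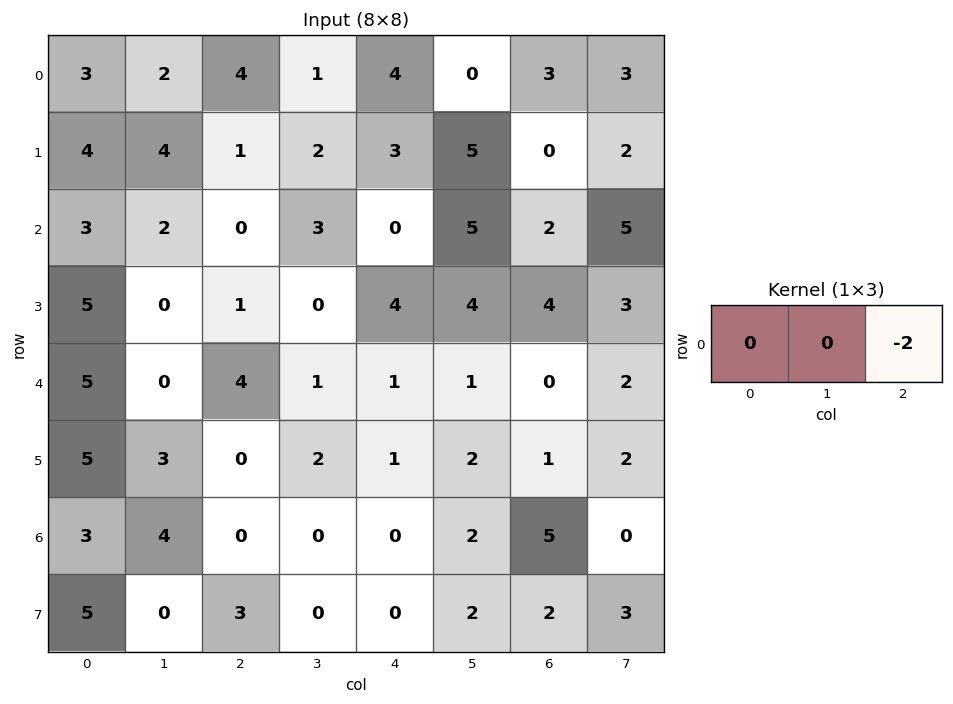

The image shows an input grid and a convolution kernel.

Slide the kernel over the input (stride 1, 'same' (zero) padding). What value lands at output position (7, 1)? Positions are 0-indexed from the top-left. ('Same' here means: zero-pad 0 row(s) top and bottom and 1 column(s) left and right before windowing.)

-6

The receptive field on the zero-padded input at this output position is [5 0 3]. Elementwise product with the kernel and sum: 3·-2.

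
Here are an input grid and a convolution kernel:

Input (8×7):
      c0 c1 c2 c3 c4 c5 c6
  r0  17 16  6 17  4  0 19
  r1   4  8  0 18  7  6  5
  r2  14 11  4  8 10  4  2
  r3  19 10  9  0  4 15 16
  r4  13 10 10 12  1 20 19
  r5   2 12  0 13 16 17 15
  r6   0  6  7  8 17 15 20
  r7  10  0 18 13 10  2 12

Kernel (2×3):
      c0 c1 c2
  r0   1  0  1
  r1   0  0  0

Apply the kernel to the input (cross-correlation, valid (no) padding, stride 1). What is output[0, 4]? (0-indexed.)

23

The receptive field on the input at this output position is [4 0 19 / 7 6 5]. Elementwise product with the kernel and sum: 4·1 + 19·1.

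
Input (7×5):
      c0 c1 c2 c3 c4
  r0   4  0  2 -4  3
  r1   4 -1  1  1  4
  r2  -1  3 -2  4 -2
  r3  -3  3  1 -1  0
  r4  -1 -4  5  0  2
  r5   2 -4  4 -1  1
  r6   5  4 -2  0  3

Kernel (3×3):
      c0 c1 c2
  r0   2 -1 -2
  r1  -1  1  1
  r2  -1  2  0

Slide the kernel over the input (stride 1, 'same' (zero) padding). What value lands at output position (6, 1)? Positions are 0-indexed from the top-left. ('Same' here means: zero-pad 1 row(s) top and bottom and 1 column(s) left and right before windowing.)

The receptive field on the zero-padded input at this output position is [2 -4 4 / 5 4 -2 / 0 0 0]. Elementwise product with the kernel and sum: 2·2 + -4·-1 + 4·-2 + 5·-1 + 4·1 + -2·1 + 0·-1 + 0·2.

-3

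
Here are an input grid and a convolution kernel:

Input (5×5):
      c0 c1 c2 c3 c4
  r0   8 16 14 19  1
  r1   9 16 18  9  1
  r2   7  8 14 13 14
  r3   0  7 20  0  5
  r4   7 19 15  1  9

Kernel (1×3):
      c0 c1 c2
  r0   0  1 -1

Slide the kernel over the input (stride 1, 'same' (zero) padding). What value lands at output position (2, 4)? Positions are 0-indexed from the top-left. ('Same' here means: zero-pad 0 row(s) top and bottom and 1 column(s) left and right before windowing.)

14

The receptive field on the zero-padded input at this output position is [13 14 0]. Elementwise product with the kernel and sum: 14·1 + 0·-1.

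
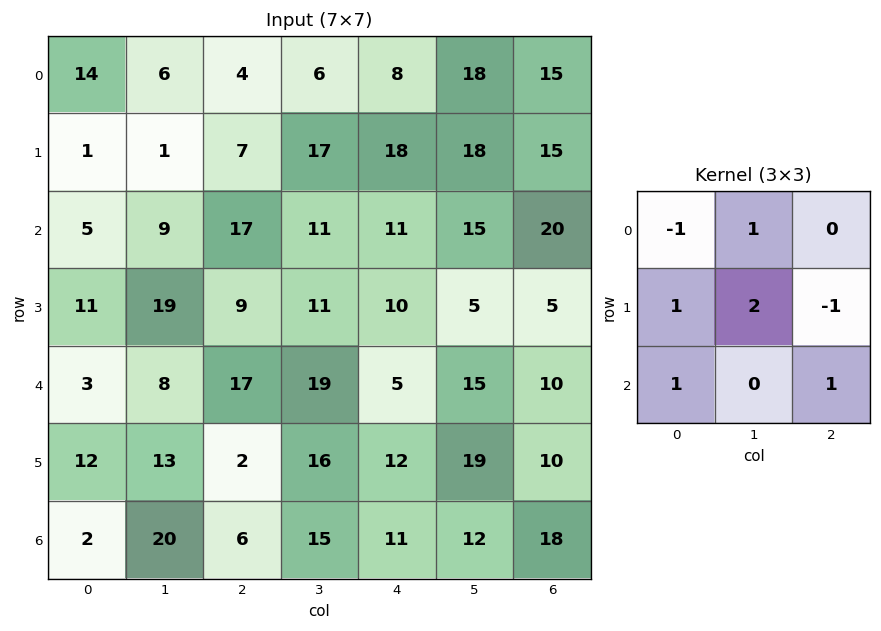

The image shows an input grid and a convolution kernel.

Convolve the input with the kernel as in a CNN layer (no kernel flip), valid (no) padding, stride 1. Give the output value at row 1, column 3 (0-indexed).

The receptive field on the input at this output position is [17 18 18 / 11 11 15 / 11 10 5]. Elementwise product with the kernel and sum: 17·-1 + 18·1 + 11·1 + 11·2 + 15·-1 + 11·1 + 5·1.

35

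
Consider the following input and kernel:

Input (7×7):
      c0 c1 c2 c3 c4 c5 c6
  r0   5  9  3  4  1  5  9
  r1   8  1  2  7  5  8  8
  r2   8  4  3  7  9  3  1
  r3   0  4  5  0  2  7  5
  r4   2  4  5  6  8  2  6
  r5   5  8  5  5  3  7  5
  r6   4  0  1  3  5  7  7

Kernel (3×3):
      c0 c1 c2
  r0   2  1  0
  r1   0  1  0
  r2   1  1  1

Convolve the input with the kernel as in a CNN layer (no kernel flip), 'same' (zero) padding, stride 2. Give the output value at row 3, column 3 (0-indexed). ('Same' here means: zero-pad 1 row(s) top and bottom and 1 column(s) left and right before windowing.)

26

The receptive field on the zero-padded input at this output position is [7 5 0 / 7 7 0 / 0 0 0]. Elementwise product with the kernel and sum: 7·2 + 5·1 + 7·1 + 0·1 + 0·1 + 0·1.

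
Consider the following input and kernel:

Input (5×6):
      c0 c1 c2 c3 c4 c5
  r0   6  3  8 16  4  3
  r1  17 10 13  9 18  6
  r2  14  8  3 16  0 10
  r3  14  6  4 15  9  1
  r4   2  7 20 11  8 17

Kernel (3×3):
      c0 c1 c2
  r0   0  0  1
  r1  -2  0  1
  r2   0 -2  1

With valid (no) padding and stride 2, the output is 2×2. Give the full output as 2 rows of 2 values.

-26 -36
-15 -13

Output[0,0]: The receptive field on the input at this output position is [6 3 8 / 17 10 13 / 14 8 3]. Elementwise product with the kernel and sum: 8·1 + 17·-2 + 13·1 + 8·-2 + 3·1.
Output[0,1]: The receptive field on the input at this output position is [8 16 4 / 13 9 18 / 3 16 0]. Elementwise product with the kernel and sum: 4·1 + 13·-2 + 18·1 + 16·-2 + 0·1.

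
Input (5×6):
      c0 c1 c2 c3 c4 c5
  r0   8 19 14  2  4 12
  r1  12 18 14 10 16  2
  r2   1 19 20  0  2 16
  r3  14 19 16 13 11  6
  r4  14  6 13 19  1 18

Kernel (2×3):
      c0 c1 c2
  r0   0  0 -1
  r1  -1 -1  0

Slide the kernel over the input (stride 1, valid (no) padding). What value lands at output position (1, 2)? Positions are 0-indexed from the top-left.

The receptive field on the input at this output position is [14 10 16 / 20 0 2]. Elementwise product with the kernel and sum: 16·-1 + 20·-1 + 0·-1.

-36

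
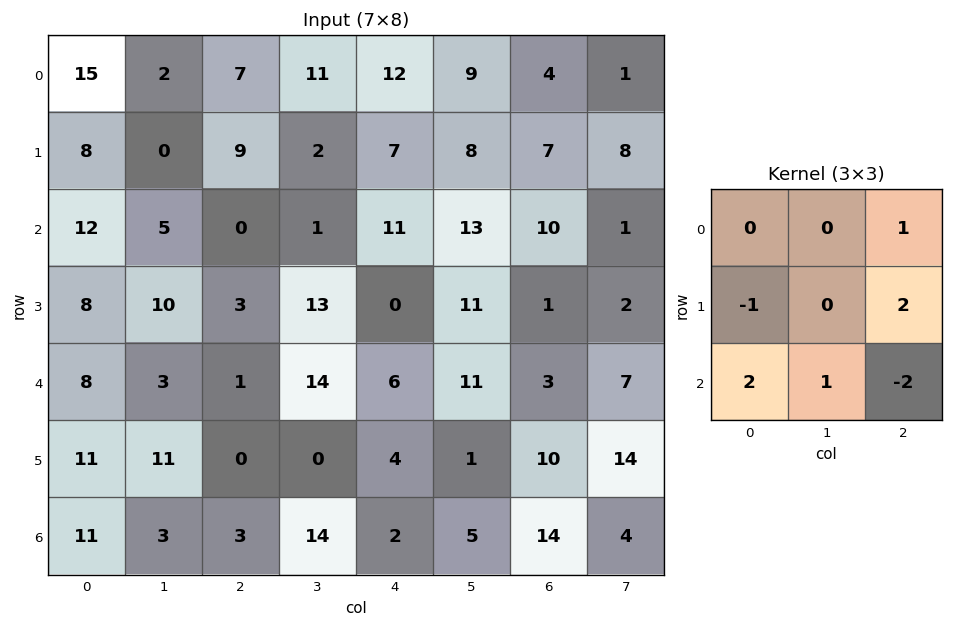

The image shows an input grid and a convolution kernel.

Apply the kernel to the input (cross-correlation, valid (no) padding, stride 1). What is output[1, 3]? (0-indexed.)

37

The receptive field on the input at this output position is [2 7 8 / 1 11 13 / 13 0 11]. Elementwise product with the kernel and sum: 8·1 + 1·-1 + 13·2 + 13·2 + 0·1 + 11·-2.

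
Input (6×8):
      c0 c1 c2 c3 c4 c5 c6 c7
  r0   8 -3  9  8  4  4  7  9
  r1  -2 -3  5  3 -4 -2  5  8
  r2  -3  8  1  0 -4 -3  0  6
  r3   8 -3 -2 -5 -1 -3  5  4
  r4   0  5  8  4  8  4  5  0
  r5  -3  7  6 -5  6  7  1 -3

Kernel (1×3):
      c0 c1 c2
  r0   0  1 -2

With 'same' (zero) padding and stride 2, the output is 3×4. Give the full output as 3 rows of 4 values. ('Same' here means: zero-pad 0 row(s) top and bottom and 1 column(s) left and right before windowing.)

14 -7 -4 -11
-19 1 2 -12
-10 0 0 5

Output[0,0]: The receptive field on the zero-padded input at this output position is [0 8 -3]. Elementwise product with the kernel and sum: 8·1 + -3·-2.
Output[0,1]: The receptive field on the zero-padded input at this output position is [-3 9 8]. Elementwise product with the kernel and sum: 9·1 + 8·-2.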